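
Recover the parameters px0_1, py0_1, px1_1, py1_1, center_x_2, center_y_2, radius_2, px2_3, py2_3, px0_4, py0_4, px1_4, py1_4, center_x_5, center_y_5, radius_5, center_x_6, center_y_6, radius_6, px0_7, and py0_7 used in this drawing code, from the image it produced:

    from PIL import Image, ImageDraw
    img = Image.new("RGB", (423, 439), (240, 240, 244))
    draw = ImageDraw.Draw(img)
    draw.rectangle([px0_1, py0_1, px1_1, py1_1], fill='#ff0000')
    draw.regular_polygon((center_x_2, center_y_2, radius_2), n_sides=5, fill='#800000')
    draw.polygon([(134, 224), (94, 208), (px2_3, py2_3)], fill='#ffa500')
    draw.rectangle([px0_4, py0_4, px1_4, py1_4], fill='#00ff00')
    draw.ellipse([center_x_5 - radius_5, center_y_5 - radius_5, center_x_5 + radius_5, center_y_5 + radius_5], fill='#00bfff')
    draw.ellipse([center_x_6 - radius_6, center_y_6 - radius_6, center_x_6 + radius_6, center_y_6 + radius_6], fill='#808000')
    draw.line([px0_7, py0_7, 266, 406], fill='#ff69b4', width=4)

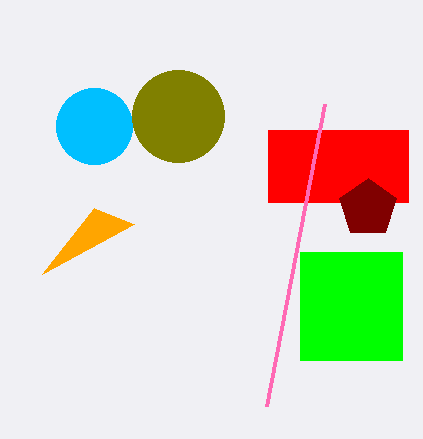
px0_1 = 268, py0_1 = 130, px1_1 = 408, py1_1 = 202, center_x_2 = 368, center_y_2 = 208, radius_2 = 30, px2_3 = 42, py2_3 = 274, px0_4 = 300, py0_4 = 252, px1_4 = 402, py1_4 = 360, center_x_5 = 94, center_y_5 = 126, radius_5 = 38, center_x_6 = 178, center_y_6 = 116, radius_6 = 46, px0_7 = 324, py0_7 = 104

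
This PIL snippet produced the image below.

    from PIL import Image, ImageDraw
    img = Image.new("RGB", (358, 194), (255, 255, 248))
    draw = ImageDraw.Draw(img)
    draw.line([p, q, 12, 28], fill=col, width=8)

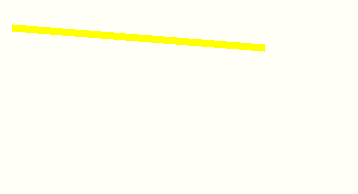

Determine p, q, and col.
p = 264; q = 48; col = 'yellow'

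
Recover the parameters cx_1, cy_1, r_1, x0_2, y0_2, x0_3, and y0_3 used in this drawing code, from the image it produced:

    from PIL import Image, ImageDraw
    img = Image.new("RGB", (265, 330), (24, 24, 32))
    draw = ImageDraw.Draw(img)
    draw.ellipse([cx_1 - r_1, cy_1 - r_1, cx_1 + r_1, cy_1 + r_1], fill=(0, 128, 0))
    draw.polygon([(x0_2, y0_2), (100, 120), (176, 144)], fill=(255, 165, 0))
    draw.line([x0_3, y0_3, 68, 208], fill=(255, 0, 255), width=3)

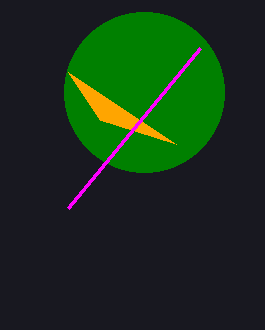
cx_1 = 144; cy_1 = 92; r_1 = 80; x0_2 = 68; y0_2 = 72; x0_3 = 200; y0_3 = 48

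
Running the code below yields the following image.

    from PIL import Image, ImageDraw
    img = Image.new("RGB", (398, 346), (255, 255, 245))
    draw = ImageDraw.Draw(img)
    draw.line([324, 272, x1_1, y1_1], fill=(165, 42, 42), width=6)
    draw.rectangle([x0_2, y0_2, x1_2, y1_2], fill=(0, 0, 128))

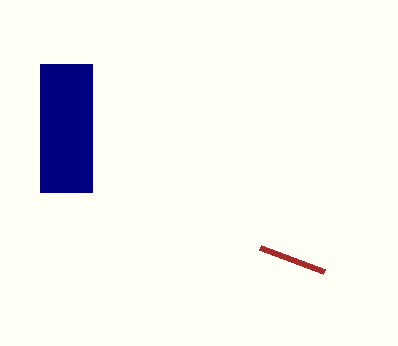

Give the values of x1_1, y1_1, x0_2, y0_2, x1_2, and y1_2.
x1_1 = 260
y1_1 = 248
x0_2 = 40
y0_2 = 64
x1_2 = 92
y1_2 = 192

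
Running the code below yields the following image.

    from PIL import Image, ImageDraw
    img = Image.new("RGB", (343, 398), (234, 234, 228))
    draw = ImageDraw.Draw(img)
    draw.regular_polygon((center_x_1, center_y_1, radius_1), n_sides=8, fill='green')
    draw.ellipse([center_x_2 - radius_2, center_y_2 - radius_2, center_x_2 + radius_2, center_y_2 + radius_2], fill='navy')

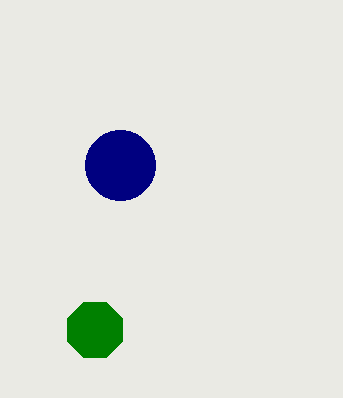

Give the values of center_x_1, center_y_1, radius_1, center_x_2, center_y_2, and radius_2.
center_x_1 = 95; center_y_1 = 330; radius_1 = 30; center_x_2 = 120; center_y_2 = 165; radius_2 = 35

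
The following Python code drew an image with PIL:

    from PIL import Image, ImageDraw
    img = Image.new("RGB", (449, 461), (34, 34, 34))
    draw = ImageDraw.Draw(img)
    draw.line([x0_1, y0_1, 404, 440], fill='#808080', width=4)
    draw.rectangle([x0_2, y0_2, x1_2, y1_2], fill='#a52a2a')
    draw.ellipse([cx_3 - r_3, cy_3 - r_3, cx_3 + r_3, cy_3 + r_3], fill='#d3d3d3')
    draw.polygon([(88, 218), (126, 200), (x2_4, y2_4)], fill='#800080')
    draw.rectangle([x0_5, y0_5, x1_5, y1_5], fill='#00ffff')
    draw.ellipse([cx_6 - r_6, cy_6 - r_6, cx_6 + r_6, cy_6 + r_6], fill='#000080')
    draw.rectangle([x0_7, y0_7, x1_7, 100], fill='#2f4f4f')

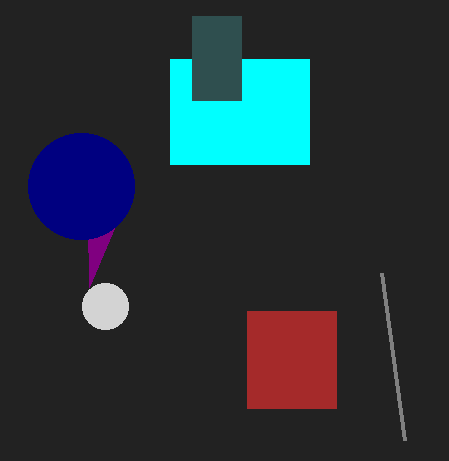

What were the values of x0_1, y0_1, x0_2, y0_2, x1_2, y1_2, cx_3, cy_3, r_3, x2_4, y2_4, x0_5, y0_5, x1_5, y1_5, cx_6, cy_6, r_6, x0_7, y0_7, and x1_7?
x0_1 = 381; y0_1 = 273; x0_2 = 247; y0_2 = 311; x1_2 = 336; y1_2 = 408; cx_3 = 105; cy_3 = 306; r_3 = 23; x2_4 = 89; y2_4 = 287; x0_5 = 170; y0_5 = 59; x1_5 = 309; y1_5 = 164; cx_6 = 81; cy_6 = 186; r_6 = 53; x0_7 = 192; y0_7 = 16; x1_7 = 241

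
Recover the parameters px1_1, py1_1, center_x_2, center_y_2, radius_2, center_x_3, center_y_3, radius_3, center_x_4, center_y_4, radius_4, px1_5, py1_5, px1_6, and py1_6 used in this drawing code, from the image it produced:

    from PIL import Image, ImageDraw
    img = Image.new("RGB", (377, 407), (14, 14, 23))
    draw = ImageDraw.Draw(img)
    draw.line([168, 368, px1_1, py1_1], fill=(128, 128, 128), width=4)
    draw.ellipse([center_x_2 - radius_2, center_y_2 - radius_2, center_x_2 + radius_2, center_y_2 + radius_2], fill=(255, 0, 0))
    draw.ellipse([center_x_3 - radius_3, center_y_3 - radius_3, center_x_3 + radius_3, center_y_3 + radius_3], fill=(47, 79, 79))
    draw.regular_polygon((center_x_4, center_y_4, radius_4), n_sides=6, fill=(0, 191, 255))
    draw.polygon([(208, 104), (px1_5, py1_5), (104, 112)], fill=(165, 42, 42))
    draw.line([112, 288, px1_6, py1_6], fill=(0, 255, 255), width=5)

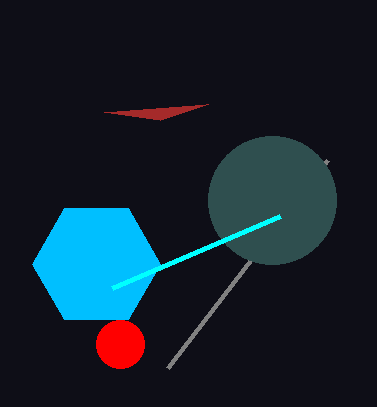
px1_1 = 328
py1_1 = 160
center_x_2 = 120
center_y_2 = 344
radius_2 = 24
center_x_3 = 272
center_y_3 = 200
radius_3 = 64
center_x_4 = 96
center_y_4 = 264
radius_4 = 64
px1_5 = 160
py1_5 = 120
px1_6 = 280
py1_6 = 216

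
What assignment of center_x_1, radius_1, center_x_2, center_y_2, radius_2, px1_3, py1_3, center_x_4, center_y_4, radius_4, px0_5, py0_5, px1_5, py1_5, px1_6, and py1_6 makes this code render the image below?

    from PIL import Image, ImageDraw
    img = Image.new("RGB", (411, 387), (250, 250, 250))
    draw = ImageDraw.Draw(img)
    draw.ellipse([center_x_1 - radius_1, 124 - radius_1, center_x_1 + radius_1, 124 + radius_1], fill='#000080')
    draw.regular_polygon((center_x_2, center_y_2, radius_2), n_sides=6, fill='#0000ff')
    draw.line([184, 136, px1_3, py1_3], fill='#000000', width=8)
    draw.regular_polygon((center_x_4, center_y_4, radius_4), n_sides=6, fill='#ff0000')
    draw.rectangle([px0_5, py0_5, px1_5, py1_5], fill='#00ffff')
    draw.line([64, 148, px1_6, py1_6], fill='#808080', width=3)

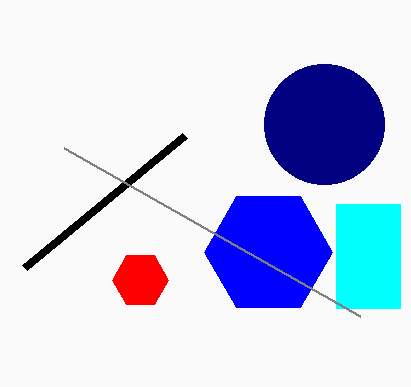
center_x_1 = 324
radius_1 = 60
center_x_2 = 268
center_y_2 = 252
radius_2 = 64
px1_3 = 24
py1_3 = 268
center_x_4 = 140
center_y_4 = 280
radius_4 = 28
px0_5 = 336
py0_5 = 204
px1_5 = 400
py1_5 = 308
px1_6 = 360
py1_6 = 316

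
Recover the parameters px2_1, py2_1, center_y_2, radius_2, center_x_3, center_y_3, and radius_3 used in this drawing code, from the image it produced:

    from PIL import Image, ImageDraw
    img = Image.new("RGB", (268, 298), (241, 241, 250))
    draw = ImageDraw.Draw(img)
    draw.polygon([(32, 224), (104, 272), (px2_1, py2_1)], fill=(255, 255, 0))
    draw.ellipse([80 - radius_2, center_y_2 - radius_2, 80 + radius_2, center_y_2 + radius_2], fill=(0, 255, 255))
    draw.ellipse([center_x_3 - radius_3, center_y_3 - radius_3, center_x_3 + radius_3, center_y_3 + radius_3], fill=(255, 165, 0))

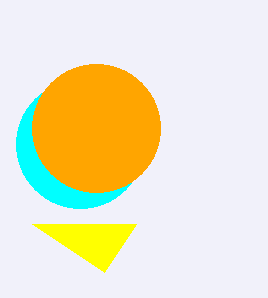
px2_1 = 136, py2_1 = 224, center_y_2 = 144, radius_2 = 64, center_x_3 = 96, center_y_3 = 128, radius_3 = 64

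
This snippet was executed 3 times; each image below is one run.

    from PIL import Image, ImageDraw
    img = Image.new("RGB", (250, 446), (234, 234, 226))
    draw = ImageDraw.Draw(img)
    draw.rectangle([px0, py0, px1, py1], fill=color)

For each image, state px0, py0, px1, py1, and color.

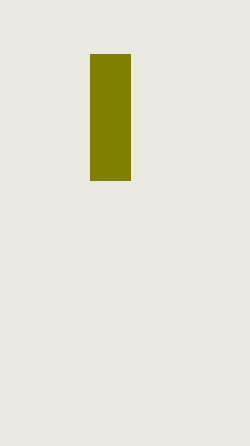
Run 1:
px0 = 90
py0 = 54
px1 = 130
py1 = 180
color = 'olive'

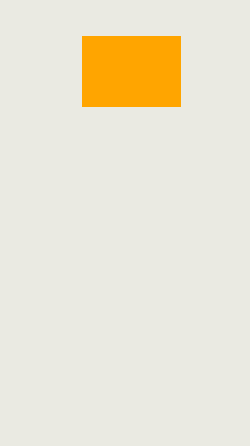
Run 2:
px0 = 82; py0 = 36; px1 = 180; py1 = 106; color = 'orange'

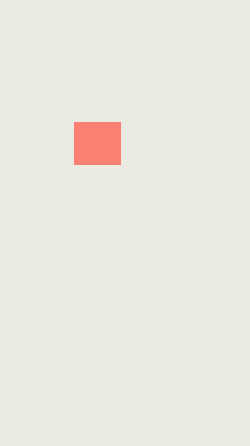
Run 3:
px0 = 74; py0 = 122; px1 = 120; py1 = 164; color = 'salmon'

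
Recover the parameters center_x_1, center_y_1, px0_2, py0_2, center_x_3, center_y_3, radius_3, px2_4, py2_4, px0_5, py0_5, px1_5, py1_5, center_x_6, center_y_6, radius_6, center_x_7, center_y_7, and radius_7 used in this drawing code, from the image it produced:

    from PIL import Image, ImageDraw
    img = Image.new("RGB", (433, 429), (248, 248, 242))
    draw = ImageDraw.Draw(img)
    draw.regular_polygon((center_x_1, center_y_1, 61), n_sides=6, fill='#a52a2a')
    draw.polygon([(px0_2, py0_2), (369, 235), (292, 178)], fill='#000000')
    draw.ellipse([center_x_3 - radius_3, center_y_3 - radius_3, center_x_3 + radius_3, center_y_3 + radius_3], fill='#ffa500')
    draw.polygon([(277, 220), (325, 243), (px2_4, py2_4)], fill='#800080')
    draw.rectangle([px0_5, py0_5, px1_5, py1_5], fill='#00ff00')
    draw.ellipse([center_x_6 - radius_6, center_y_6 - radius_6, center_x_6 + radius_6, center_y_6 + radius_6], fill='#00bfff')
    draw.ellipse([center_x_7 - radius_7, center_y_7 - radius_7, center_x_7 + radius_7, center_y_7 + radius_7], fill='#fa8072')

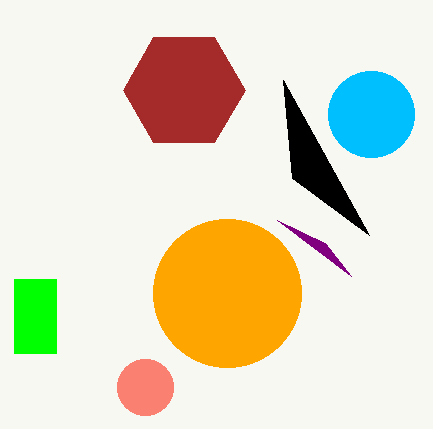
center_x_1 = 184
center_y_1 = 90
px0_2 = 283
py0_2 = 80
center_x_3 = 227
center_y_3 = 293
radius_3 = 74
px2_4 = 351
py2_4 = 276
px0_5 = 14
py0_5 = 279
px1_5 = 56
py1_5 = 353
center_x_6 = 371
center_y_6 = 114
radius_6 = 43
center_x_7 = 145
center_y_7 = 387
radius_7 = 28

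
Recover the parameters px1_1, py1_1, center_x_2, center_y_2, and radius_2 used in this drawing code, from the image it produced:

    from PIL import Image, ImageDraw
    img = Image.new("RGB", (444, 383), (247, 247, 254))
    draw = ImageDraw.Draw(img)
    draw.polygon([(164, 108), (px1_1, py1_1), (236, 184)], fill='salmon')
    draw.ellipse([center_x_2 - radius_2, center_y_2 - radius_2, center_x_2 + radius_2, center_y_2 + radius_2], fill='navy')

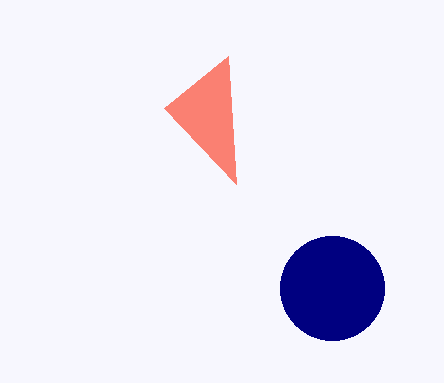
px1_1 = 228; py1_1 = 56; center_x_2 = 332; center_y_2 = 288; radius_2 = 52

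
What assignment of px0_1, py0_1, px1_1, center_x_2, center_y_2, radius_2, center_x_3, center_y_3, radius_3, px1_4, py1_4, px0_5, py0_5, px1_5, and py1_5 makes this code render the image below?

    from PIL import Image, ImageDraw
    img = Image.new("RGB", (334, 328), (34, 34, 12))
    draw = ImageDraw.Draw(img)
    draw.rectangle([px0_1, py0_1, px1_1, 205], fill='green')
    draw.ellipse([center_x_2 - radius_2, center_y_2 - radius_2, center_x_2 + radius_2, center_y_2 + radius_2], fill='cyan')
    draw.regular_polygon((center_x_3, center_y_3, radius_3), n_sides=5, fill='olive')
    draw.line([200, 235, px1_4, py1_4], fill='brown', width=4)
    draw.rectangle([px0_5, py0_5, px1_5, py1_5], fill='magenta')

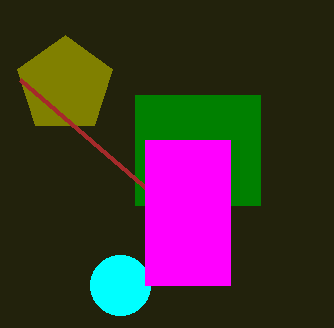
px0_1 = 135; py0_1 = 95; px1_1 = 260; center_x_2 = 120; center_y_2 = 285; radius_2 = 30; center_x_3 = 65; center_y_3 = 85; radius_3 = 50; px1_4 = 20; py1_4 = 80; px0_5 = 145; py0_5 = 140; px1_5 = 230; py1_5 = 285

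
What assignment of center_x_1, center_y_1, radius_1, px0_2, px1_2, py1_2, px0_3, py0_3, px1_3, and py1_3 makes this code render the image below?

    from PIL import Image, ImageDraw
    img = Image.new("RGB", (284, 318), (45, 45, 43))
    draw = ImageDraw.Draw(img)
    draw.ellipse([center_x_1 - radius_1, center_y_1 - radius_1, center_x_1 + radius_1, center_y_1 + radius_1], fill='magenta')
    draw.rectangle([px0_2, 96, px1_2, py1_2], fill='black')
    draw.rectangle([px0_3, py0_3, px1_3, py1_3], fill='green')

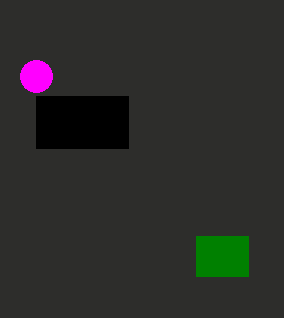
center_x_1 = 36
center_y_1 = 76
radius_1 = 16
px0_2 = 36
px1_2 = 128
py1_2 = 148
px0_3 = 196
py0_3 = 236
px1_3 = 248
py1_3 = 276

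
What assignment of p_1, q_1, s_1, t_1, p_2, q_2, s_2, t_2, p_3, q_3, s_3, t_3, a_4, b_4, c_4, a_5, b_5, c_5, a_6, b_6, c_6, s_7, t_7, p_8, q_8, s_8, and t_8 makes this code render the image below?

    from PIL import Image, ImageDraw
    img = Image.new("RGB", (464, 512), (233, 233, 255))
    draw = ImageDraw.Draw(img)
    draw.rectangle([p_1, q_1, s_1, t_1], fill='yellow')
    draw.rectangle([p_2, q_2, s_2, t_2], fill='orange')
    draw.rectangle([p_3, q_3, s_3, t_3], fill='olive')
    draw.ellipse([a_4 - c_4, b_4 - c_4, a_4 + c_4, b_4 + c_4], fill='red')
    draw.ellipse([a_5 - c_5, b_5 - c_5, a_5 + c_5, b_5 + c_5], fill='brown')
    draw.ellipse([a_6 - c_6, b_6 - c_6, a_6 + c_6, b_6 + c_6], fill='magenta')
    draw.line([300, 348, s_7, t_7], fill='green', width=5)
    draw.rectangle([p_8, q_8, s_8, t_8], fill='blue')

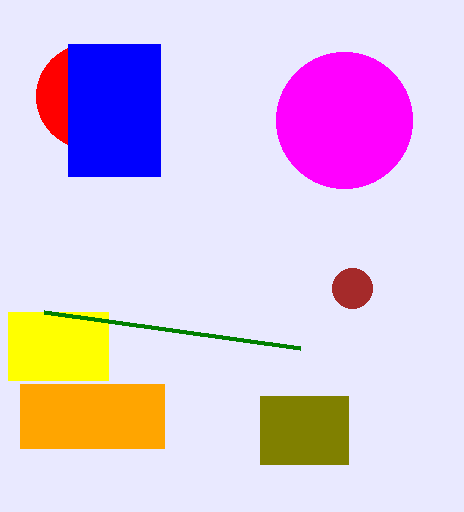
p_1 = 8
q_1 = 312
s_1 = 108
t_1 = 380
p_2 = 20
q_2 = 384
s_2 = 164
t_2 = 448
p_3 = 260
q_3 = 396
s_3 = 348
t_3 = 464
a_4 = 88
b_4 = 96
c_4 = 52
a_5 = 352
b_5 = 288
c_5 = 20
a_6 = 344
b_6 = 120
c_6 = 68
s_7 = 44
t_7 = 312
p_8 = 68
q_8 = 44
s_8 = 160
t_8 = 176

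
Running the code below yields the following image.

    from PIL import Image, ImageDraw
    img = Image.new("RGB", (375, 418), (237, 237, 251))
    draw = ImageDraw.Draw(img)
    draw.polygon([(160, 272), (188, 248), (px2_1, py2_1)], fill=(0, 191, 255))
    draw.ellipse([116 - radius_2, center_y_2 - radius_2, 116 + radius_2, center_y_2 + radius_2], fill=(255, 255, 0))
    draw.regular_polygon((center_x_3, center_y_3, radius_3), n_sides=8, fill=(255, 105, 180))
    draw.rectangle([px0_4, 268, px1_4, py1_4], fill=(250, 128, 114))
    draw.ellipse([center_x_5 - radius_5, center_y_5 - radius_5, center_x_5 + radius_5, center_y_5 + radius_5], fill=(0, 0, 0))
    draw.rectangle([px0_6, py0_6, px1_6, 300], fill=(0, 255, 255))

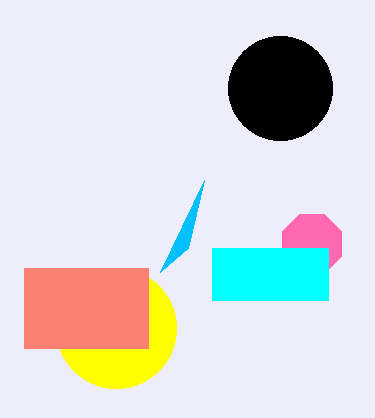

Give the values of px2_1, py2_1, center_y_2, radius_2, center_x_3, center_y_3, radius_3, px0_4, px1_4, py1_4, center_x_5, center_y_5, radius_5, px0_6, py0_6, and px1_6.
px2_1 = 204
py2_1 = 180
center_y_2 = 328
radius_2 = 60
center_x_3 = 312
center_y_3 = 244
radius_3 = 32
px0_4 = 24
px1_4 = 148
py1_4 = 348
center_x_5 = 280
center_y_5 = 88
radius_5 = 52
px0_6 = 212
py0_6 = 248
px1_6 = 328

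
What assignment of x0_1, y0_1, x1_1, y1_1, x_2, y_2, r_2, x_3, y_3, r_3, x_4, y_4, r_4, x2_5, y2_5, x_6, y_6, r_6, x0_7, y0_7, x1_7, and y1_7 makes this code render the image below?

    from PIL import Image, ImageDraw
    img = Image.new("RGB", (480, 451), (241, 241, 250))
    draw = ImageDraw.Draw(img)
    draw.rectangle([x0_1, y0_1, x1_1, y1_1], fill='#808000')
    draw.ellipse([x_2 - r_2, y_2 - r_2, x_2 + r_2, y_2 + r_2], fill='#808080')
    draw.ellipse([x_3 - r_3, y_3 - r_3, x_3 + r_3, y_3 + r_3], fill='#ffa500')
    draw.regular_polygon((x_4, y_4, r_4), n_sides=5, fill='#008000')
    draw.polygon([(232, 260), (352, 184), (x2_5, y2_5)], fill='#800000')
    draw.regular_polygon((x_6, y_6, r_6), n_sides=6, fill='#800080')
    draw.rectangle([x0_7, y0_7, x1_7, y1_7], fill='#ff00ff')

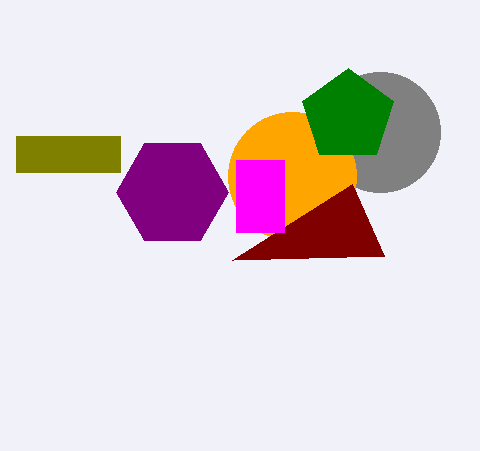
x0_1 = 16; y0_1 = 136; x1_1 = 120; y1_1 = 172; x_2 = 380; y_2 = 132; r_2 = 60; x_3 = 292; y_3 = 176; r_3 = 64; x_4 = 348; y_4 = 116; r_4 = 48; x2_5 = 384; y2_5 = 256; x_6 = 172; y_6 = 192; r_6 = 56; x0_7 = 236; y0_7 = 160; x1_7 = 284; y1_7 = 232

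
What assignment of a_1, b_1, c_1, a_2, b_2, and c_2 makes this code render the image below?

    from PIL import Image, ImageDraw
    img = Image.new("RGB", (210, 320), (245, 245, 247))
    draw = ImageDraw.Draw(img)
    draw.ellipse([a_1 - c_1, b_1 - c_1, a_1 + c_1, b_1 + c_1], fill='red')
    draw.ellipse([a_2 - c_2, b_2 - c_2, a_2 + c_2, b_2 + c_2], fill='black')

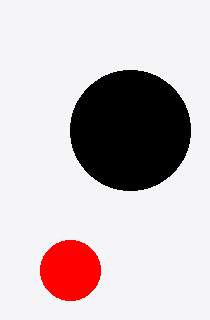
a_1 = 70, b_1 = 270, c_1 = 30, a_2 = 130, b_2 = 130, c_2 = 60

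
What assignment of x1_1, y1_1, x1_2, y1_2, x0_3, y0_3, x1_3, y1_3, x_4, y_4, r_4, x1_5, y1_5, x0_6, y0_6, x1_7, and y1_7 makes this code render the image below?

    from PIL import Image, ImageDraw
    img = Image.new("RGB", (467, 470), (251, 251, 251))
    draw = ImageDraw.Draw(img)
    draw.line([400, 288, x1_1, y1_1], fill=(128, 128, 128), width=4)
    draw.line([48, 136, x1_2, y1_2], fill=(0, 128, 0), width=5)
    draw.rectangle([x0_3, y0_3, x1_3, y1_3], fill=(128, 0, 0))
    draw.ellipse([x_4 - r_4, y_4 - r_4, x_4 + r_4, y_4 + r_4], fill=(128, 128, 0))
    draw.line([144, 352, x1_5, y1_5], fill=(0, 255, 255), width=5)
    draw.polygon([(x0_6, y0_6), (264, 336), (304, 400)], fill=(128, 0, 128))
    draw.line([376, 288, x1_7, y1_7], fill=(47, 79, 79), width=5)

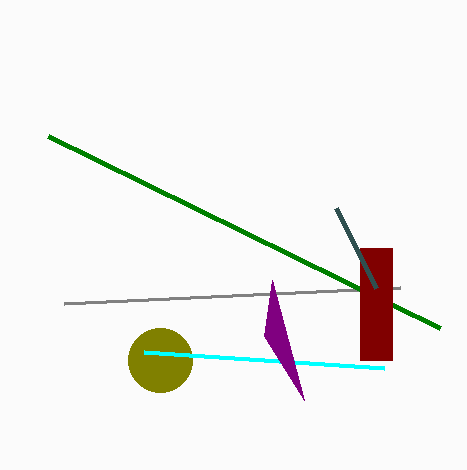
x1_1 = 64
y1_1 = 304
x1_2 = 440
y1_2 = 328
x0_3 = 360
y0_3 = 248
x1_3 = 392
y1_3 = 360
x_4 = 160
y_4 = 360
r_4 = 32
x1_5 = 384
y1_5 = 368
x0_6 = 272
y0_6 = 280
x1_7 = 336
y1_7 = 208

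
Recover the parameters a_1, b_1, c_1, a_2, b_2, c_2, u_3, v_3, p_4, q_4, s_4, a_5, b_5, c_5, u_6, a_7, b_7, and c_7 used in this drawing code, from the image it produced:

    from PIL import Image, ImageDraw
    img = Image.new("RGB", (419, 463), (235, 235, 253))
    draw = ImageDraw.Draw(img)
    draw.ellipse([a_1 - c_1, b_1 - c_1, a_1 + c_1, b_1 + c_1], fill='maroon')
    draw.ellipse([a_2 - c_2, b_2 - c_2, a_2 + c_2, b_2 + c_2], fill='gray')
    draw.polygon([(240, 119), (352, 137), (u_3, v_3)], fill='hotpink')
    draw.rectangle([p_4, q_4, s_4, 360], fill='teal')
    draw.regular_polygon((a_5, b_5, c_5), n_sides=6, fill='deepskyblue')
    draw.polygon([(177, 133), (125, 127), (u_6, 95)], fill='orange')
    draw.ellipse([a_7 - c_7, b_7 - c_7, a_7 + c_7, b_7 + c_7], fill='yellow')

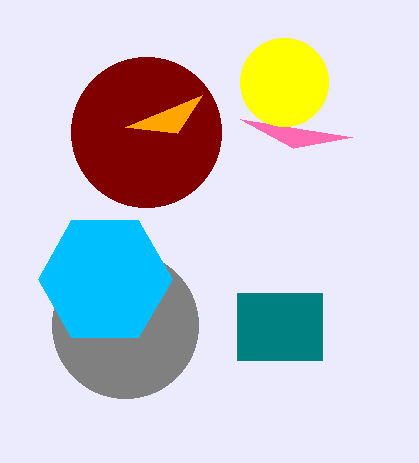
a_1 = 146, b_1 = 132, c_1 = 75, a_2 = 125, b_2 = 325, c_2 = 73, u_3 = 293, v_3 = 148, p_4 = 237, q_4 = 293, s_4 = 322, a_5 = 105, b_5 = 279, c_5 = 67, u_6 = 202, a_7 = 284, b_7 = 82, c_7 = 44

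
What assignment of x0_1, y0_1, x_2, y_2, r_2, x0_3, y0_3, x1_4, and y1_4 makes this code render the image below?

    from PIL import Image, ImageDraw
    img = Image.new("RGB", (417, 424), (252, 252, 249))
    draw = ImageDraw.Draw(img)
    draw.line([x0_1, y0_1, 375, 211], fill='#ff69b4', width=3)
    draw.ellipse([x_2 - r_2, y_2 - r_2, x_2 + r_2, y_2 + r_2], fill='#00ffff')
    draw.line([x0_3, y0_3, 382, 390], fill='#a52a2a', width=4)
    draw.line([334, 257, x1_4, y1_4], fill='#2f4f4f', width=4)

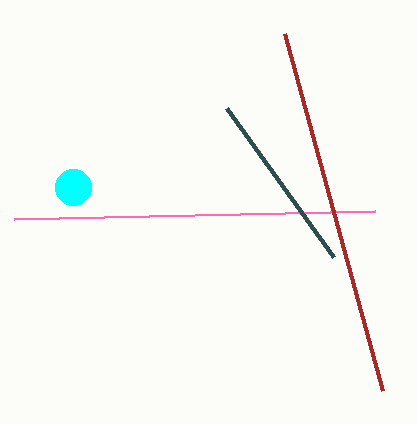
x0_1 = 14, y0_1 = 219, x_2 = 73, y_2 = 187, r_2 = 18, x0_3 = 284, y0_3 = 33, x1_4 = 227, y1_4 = 108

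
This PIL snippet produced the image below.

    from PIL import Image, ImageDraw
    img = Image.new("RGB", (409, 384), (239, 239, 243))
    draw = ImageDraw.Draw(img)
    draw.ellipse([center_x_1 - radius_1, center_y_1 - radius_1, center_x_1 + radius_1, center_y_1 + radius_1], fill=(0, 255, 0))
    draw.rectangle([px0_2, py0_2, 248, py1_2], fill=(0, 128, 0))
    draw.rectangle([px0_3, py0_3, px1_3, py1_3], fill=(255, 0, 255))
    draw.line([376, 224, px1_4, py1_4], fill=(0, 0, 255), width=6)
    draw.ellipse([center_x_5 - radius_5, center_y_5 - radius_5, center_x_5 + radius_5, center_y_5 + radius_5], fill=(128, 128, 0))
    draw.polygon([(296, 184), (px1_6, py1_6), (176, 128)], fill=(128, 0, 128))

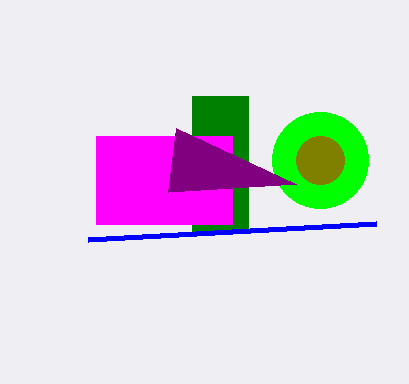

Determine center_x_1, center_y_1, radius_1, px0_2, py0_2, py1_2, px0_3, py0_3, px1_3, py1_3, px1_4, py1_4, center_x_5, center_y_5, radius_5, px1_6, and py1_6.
center_x_1 = 320
center_y_1 = 160
radius_1 = 48
px0_2 = 192
py0_2 = 96
py1_2 = 232
px0_3 = 96
py0_3 = 136
px1_3 = 232
py1_3 = 224
px1_4 = 88
py1_4 = 240
center_x_5 = 320
center_y_5 = 160
radius_5 = 24
px1_6 = 168
py1_6 = 192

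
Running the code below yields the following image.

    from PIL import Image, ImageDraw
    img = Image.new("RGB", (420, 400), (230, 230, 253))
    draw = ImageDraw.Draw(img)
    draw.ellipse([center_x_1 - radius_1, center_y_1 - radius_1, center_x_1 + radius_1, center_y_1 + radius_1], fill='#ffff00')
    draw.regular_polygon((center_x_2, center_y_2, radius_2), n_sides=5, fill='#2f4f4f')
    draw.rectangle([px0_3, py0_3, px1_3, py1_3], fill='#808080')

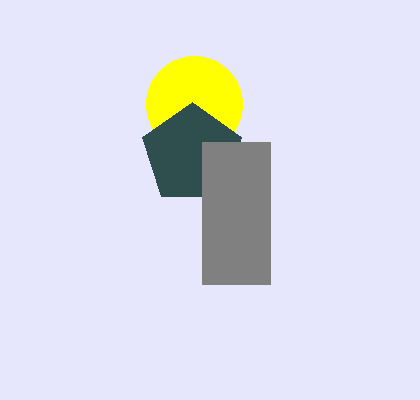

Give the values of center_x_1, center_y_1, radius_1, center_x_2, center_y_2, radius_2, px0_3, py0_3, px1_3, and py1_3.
center_x_1 = 194
center_y_1 = 104
radius_1 = 48
center_x_2 = 192
center_y_2 = 154
radius_2 = 52
px0_3 = 202
py0_3 = 142
px1_3 = 270
py1_3 = 284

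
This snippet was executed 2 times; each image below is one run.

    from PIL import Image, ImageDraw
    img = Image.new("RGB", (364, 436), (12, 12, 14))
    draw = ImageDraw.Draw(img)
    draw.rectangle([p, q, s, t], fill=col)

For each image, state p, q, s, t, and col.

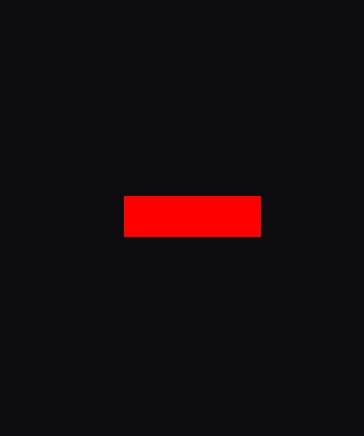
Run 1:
p = 124; q = 196; s = 260; t = 236; col = 'red'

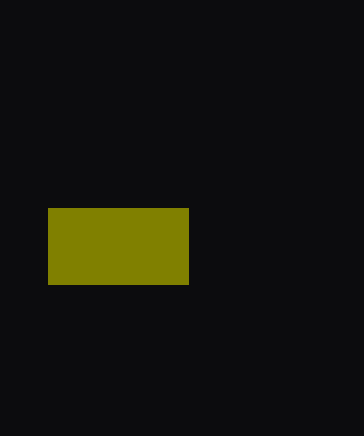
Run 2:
p = 48
q = 208
s = 188
t = 284
col = 'olive'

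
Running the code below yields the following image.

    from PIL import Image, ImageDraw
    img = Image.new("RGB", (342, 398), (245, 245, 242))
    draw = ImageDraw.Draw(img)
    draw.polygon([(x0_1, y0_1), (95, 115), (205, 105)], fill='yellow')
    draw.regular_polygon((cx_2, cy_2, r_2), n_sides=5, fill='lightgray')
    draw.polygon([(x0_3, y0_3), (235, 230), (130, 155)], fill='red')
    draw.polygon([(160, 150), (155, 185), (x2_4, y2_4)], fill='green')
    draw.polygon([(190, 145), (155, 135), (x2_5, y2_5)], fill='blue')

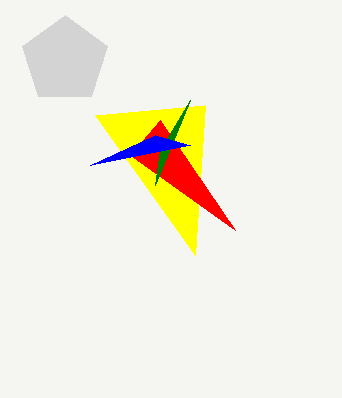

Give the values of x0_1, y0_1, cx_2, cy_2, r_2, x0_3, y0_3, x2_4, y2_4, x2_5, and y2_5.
x0_1 = 195, y0_1 = 255, cx_2 = 65, cy_2 = 60, r_2 = 45, x0_3 = 160, y0_3 = 120, x2_4 = 190, y2_4 = 100, x2_5 = 90, y2_5 = 165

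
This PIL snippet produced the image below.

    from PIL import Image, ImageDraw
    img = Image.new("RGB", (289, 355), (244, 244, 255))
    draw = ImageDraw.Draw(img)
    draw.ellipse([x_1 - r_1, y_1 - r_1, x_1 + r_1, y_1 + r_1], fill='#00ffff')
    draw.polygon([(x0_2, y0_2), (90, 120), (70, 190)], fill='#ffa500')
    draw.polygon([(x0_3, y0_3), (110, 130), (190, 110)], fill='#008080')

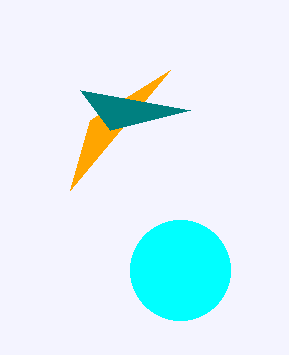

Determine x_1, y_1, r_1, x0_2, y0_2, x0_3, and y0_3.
x_1 = 180; y_1 = 270; r_1 = 50; x0_2 = 170; y0_2 = 70; x0_3 = 80; y0_3 = 90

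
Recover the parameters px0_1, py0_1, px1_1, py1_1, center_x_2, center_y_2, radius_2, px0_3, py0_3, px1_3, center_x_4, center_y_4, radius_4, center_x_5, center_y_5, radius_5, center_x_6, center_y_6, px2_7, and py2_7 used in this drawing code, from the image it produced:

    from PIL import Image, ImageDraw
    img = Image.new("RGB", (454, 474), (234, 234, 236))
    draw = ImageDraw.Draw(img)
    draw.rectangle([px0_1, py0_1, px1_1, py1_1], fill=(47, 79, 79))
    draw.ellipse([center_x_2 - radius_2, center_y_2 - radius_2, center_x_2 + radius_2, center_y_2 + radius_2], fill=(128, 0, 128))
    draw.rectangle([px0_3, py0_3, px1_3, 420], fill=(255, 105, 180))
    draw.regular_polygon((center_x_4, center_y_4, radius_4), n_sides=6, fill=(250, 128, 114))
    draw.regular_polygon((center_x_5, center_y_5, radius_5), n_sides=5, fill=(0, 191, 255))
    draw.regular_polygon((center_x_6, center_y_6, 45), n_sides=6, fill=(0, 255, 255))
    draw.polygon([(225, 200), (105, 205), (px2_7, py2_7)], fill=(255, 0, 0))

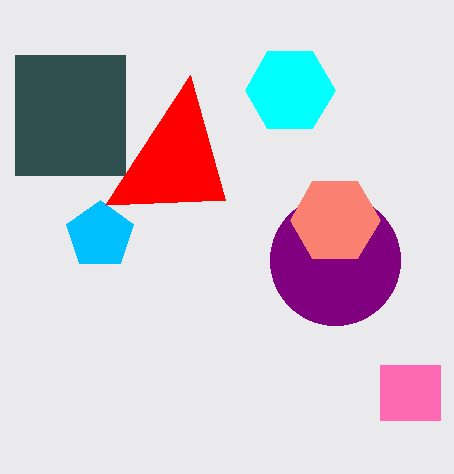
px0_1 = 15; py0_1 = 55; px1_1 = 125; py1_1 = 175; center_x_2 = 335; center_y_2 = 260; radius_2 = 65; px0_3 = 380; py0_3 = 365; px1_3 = 440; center_x_4 = 335; center_y_4 = 220; radius_4 = 45; center_x_5 = 100; center_y_5 = 235; radius_5 = 35; center_x_6 = 290; center_y_6 = 90; px2_7 = 190; py2_7 = 75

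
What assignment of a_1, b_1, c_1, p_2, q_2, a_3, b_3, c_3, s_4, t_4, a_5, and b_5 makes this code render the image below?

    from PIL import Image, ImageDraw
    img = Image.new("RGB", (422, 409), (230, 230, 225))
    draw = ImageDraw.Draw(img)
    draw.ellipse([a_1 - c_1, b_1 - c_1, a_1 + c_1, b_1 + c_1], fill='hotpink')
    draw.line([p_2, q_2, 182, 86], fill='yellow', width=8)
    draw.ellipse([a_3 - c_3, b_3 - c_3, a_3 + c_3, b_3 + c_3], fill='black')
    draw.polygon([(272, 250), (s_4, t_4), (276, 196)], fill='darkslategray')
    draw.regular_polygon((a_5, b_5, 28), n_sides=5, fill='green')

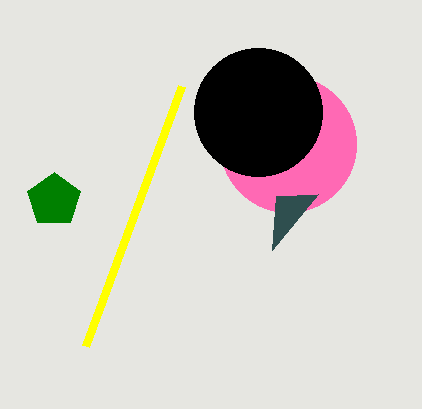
a_1 = 288
b_1 = 144
c_1 = 68
p_2 = 86
q_2 = 346
a_3 = 258
b_3 = 112
c_3 = 64
s_4 = 318
t_4 = 194
a_5 = 54
b_5 = 200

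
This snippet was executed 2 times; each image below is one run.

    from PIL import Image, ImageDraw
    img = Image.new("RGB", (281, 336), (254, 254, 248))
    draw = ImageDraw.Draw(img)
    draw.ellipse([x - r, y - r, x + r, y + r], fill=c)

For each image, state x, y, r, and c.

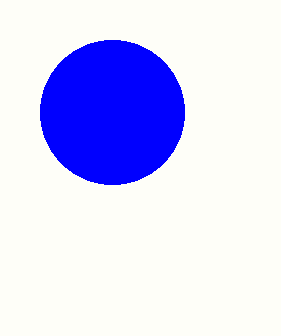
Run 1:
x = 112, y = 112, r = 72, c = 'blue'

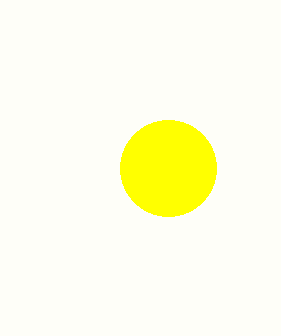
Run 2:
x = 168, y = 168, r = 48, c = 'yellow'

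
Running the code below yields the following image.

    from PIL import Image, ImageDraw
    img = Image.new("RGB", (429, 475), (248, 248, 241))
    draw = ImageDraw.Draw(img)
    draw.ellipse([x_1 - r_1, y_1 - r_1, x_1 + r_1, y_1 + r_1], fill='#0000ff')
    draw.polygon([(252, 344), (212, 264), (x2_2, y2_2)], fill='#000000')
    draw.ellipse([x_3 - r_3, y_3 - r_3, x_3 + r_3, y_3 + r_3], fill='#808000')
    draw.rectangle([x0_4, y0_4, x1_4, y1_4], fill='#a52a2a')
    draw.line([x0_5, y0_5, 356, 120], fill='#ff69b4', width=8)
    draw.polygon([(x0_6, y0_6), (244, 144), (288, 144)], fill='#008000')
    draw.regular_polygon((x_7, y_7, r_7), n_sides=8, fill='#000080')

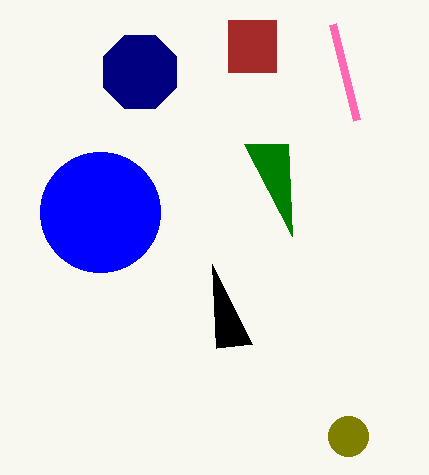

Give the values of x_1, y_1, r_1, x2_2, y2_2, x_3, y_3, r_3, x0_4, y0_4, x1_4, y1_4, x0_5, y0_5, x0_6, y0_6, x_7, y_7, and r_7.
x_1 = 100; y_1 = 212; r_1 = 60; x2_2 = 216; y2_2 = 348; x_3 = 348; y_3 = 436; r_3 = 20; x0_4 = 228; y0_4 = 20; x1_4 = 276; y1_4 = 72; x0_5 = 332; y0_5 = 24; x0_6 = 292; y0_6 = 236; x_7 = 140; y_7 = 72; r_7 = 40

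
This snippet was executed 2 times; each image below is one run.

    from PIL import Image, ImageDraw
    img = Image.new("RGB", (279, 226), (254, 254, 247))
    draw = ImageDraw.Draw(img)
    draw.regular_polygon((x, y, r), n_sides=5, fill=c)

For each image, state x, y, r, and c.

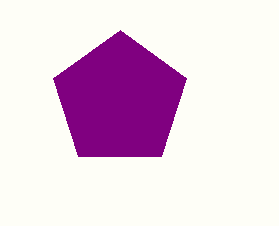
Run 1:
x = 120, y = 100, r = 70, c = 'purple'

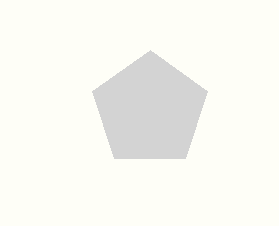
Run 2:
x = 150; y = 110; r = 60; c = 'lightgray'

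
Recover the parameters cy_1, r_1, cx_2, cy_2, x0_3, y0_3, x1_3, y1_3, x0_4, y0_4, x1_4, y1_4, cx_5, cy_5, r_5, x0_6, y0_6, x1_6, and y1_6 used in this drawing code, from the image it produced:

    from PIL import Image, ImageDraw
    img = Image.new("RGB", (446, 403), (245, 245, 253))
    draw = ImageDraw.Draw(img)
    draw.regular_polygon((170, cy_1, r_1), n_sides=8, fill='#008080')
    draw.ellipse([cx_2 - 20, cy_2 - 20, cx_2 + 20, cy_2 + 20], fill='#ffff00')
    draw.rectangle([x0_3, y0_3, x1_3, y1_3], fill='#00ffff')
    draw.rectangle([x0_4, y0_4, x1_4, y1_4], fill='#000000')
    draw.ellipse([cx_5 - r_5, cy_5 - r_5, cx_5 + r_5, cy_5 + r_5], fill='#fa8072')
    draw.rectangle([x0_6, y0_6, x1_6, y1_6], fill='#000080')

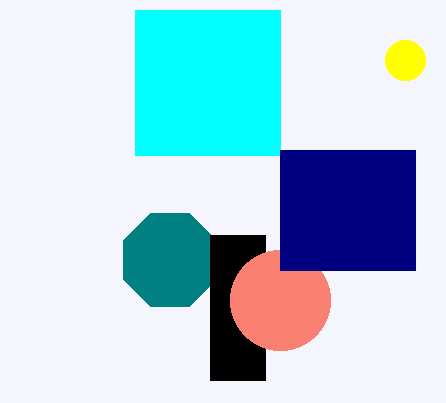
cy_1 = 260
r_1 = 50
cx_2 = 405
cy_2 = 60
x0_3 = 135
y0_3 = 10
x1_3 = 280
y1_3 = 155
x0_4 = 210
y0_4 = 235
x1_4 = 265
y1_4 = 380
cx_5 = 280
cy_5 = 300
r_5 = 50
x0_6 = 280
y0_6 = 150
x1_6 = 415
y1_6 = 270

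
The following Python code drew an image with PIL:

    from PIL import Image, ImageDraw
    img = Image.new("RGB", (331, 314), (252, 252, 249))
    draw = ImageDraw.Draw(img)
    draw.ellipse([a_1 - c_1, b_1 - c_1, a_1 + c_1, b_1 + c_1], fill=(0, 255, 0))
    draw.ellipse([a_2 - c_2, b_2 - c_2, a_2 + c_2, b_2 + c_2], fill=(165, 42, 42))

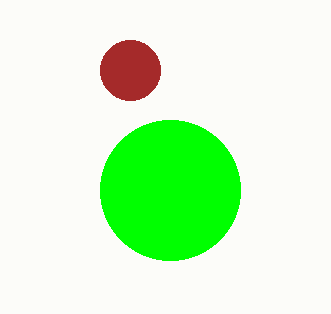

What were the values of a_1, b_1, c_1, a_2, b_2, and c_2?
a_1 = 170; b_1 = 190; c_1 = 70; a_2 = 130; b_2 = 70; c_2 = 30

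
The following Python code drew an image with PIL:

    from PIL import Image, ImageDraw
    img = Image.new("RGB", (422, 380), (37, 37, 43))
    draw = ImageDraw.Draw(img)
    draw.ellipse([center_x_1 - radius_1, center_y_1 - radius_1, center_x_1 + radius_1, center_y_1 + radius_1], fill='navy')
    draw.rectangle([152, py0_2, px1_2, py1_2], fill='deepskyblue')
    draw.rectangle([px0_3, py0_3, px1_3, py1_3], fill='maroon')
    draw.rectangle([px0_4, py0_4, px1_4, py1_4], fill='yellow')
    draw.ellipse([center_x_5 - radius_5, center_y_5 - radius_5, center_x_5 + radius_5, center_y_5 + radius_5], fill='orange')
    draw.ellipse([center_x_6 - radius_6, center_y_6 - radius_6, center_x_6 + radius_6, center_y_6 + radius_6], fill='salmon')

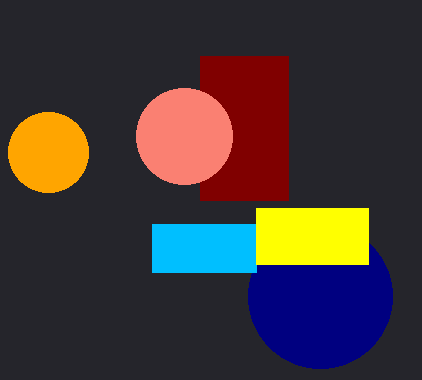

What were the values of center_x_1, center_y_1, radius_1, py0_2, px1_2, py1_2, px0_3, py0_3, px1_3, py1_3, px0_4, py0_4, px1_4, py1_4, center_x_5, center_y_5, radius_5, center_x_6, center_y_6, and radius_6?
center_x_1 = 320, center_y_1 = 296, radius_1 = 72, py0_2 = 224, px1_2 = 256, py1_2 = 272, px0_3 = 200, py0_3 = 56, px1_3 = 288, py1_3 = 200, px0_4 = 256, py0_4 = 208, px1_4 = 368, py1_4 = 264, center_x_5 = 48, center_y_5 = 152, radius_5 = 40, center_x_6 = 184, center_y_6 = 136, radius_6 = 48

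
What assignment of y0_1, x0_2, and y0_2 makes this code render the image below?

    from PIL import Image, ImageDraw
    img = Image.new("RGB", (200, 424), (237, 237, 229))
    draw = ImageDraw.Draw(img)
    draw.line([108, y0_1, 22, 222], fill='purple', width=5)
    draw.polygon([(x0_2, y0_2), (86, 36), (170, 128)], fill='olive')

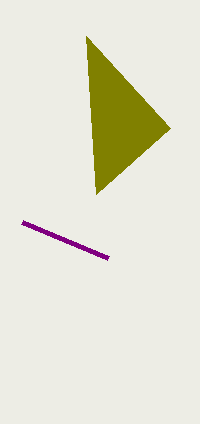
y0_1 = 258
x0_2 = 96
y0_2 = 194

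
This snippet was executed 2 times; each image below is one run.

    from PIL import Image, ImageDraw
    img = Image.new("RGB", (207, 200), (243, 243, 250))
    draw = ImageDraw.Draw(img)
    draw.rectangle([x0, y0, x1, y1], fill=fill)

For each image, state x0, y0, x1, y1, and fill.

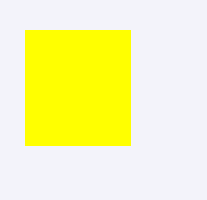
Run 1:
x0 = 25, y0 = 30, x1 = 130, y1 = 145, fill = 'yellow'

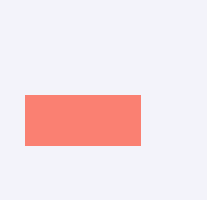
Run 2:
x0 = 25; y0 = 95; x1 = 140; y1 = 145; fill = 'salmon'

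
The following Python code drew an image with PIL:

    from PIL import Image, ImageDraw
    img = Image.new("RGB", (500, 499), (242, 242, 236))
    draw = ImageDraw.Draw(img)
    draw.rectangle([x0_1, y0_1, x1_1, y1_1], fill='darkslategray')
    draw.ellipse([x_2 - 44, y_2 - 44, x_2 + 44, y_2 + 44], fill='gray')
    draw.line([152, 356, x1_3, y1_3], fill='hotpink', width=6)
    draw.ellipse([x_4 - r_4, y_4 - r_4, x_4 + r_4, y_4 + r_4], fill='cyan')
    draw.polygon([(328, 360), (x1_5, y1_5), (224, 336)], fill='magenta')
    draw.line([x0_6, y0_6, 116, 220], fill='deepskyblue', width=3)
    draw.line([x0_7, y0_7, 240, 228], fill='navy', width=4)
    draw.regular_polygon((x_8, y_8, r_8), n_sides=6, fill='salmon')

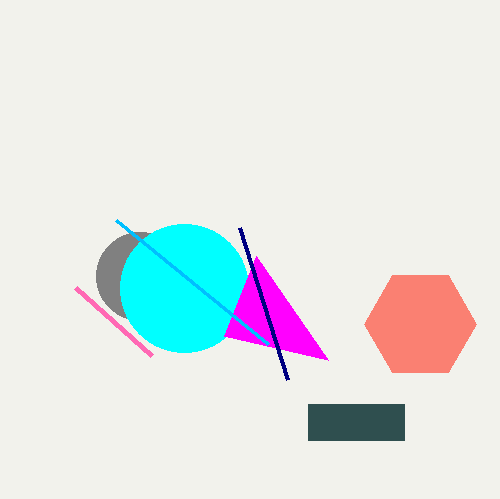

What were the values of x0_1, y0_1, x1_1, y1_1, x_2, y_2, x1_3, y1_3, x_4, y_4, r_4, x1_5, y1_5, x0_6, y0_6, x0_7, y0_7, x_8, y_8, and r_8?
x0_1 = 308, y0_1 = 404, x1_1 = 404, y1_1 = 440, x_2 = 140, y_2 = 276, x1_3 = 76, y1_3 = 288, x_4 = 184, y_4 = 288, r_4 = 64, x1_5 = 256, y1_5 = 256, x0_6 = 268, y0_6 = 344, x0_7 = 288, y0_7 = 380, x_8 = 420, y_8 = 324, r_8 = 56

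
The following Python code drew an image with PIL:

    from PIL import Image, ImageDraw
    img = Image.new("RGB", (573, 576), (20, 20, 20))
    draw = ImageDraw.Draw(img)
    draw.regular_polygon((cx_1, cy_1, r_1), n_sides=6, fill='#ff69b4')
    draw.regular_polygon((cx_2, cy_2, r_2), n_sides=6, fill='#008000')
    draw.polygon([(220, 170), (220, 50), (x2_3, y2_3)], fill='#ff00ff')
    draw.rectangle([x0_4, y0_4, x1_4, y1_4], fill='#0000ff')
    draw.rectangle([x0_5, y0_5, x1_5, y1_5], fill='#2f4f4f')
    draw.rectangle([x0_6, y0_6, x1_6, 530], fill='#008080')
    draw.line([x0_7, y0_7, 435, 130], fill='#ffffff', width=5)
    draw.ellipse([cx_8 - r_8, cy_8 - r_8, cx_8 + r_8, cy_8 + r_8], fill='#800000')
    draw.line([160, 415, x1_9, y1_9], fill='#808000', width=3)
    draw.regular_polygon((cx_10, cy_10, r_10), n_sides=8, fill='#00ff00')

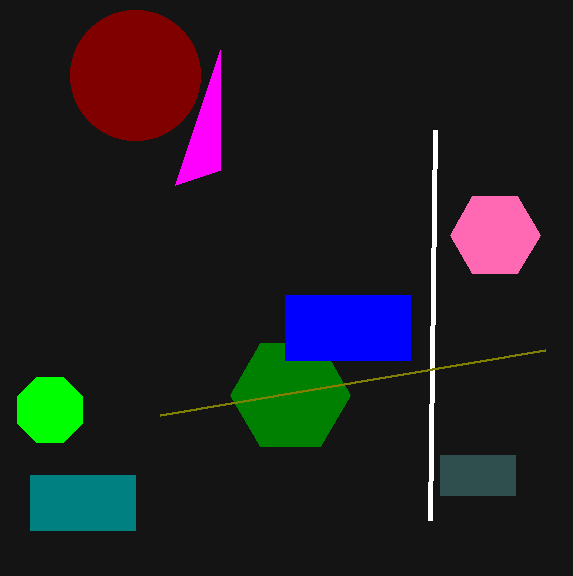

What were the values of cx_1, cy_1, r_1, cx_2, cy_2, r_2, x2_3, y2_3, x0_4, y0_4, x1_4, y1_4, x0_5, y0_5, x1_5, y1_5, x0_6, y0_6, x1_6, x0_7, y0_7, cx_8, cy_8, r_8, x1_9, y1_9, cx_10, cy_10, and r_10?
cx_1 = 495; cy_1 = 235; r_1 = 45; cx_2 = 290; cy_2 = 395; r_2 = 60; x2_3 = 175; y2_3 = 185; x0_4 = 285; y0_4 = 295; x1_4 = 410; y1_4 = 360; x0_5 = 440; y0_5 = 455; x1_5 = 515; y1_5 = 495; x0_6 = 30; y0_6 = 475; x1_6 = 135; x0_7 = 430; y0_7 = 520; cx_8 = 135; cy_8 = 75; r_8 = 65; x1_9 = 545; y1_9 = 350; cx_10 = 50; cy_10 = 410; r_10 = 35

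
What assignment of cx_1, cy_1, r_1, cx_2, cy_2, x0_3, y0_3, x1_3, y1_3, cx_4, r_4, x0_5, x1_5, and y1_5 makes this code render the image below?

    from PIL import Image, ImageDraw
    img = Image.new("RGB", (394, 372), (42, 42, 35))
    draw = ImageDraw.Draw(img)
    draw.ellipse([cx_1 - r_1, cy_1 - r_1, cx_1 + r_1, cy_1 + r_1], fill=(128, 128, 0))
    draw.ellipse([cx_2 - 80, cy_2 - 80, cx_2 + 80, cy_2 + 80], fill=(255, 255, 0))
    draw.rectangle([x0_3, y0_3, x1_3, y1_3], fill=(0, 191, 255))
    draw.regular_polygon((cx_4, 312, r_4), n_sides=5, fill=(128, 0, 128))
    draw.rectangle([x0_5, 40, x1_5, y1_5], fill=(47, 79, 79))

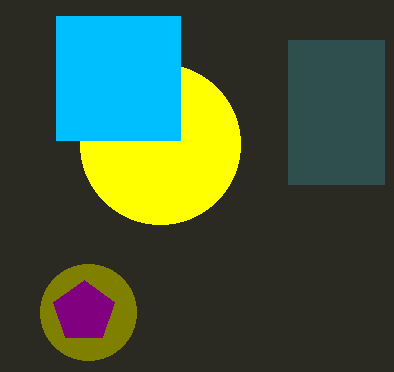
cx_1 = 88
cy_1 = 312
r_1 = 48
cx_2 = 160
cy_2 = 144
x0_3 = 56
y0_3 = 16
x1_3 = 180
y1_3 = 140
cx_4 = 84
r_4 = 32
x0_5 = 288
x1_5 = 384
y1_5 = 184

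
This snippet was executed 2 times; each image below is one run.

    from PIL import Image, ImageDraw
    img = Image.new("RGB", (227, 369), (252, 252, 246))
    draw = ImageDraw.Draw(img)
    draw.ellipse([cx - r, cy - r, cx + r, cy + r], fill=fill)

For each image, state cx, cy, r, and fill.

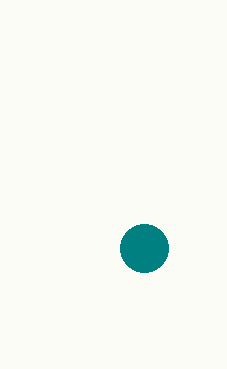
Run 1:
cx = 144, cy = 248, r = 24, fill = 'teal'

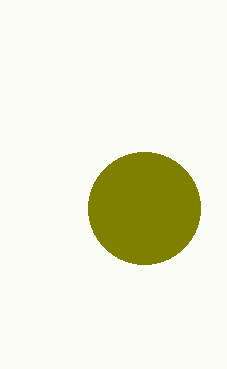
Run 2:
cx = 144, cy = 208, r = 56, fill = 'olive'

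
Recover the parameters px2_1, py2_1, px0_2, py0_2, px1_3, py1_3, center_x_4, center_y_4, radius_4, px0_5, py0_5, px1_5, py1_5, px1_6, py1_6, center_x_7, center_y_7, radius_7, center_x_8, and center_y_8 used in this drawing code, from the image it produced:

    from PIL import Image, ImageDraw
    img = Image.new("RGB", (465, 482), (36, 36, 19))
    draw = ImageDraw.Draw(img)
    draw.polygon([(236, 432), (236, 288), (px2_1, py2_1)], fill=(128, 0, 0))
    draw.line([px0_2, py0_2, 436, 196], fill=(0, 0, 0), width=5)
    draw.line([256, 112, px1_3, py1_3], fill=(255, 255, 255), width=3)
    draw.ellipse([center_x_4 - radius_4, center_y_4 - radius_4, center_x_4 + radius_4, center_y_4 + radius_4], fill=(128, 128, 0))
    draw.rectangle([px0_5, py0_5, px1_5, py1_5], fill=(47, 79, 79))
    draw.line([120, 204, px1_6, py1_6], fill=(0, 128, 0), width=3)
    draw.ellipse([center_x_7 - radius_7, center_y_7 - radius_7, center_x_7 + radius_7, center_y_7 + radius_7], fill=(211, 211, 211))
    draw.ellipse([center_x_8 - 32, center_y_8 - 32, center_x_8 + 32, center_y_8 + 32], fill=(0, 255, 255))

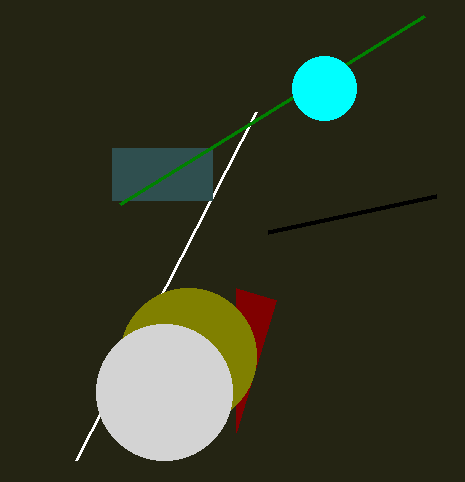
px2_1 = 276; py2_1 = 300; px0_2 = 268; py0_2 = 232; px1_3 = 76; py1_3 = 460; center_x_4 = 188; center_y_4 = 356; radius_4 = 68; px0_5 = 112; py0_5 = 148; px1_5 = 212; py1_5 = 200; px1_6 = 424; py1_6 = 16; center_x_7 = 164; center_y_7 = 392; radius_7 = 68; center_x_8 = 324; center_y_8 = 88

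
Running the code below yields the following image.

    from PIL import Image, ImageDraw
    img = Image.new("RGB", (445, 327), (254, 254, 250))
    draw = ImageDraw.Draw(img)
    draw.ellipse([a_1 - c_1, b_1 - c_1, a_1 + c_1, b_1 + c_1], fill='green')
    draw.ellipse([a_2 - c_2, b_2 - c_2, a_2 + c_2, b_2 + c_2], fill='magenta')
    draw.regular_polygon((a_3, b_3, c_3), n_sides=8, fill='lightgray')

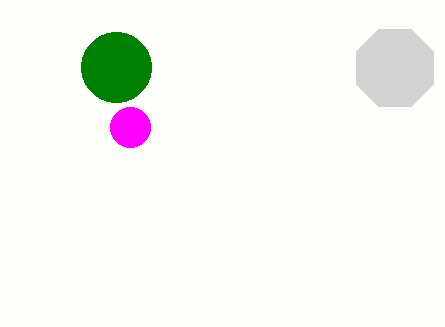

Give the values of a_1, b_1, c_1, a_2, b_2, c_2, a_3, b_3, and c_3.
a_1 = 116
b_1 = 67
c_1 = 35
a_2 = 130
b_2 = 127
c_2 = 20
a_3 = 395
b_3 = 68
c_3 = 42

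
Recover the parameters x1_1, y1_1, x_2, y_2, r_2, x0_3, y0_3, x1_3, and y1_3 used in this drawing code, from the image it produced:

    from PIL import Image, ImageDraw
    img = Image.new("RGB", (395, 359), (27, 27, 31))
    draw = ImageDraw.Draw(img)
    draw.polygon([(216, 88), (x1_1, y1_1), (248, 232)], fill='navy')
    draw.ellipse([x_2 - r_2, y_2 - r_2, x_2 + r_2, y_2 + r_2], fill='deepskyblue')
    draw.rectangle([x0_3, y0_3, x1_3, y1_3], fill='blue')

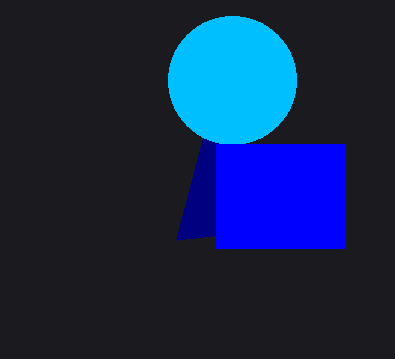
x1_1 = 176, y1_1 = 240, x_2 = 232, y_2 = 80, r_2 = 64, x0_3 = 216, y0_3 = 144, x1_3 = 344, y1_3 = 248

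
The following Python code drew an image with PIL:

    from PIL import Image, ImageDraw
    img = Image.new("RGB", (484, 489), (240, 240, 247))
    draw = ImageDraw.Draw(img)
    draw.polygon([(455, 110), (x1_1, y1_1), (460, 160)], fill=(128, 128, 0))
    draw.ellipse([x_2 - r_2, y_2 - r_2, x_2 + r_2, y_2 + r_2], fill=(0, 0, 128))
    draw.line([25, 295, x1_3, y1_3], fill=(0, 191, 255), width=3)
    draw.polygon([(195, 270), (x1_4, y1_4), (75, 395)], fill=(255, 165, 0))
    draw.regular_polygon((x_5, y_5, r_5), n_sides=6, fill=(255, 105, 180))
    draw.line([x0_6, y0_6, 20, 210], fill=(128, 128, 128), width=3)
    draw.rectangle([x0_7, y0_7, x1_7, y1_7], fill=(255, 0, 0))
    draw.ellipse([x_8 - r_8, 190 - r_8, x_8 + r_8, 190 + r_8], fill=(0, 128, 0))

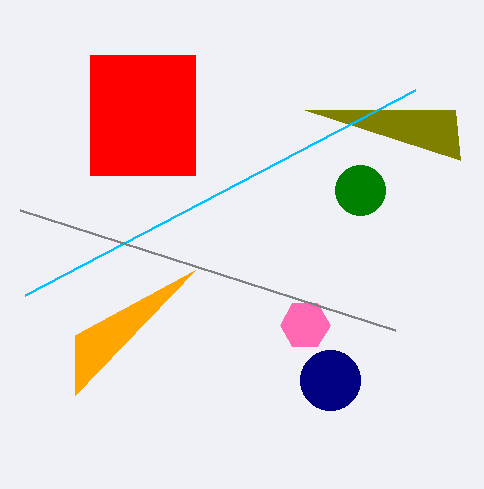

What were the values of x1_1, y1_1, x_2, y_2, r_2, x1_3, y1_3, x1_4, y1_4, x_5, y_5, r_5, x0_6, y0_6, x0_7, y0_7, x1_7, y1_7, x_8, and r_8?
x1_1 = 305
y1_1 = 110
x_2 = 330
y_2 = 380
r_2 = 30
x1_3 = 415
y1_3 = 90
x1_4 = 75
y1_4 = 335
x_5 = 305
y_5 = 325
r_5 = 25
x0_6 = 395
y0_6 = 330
x0_7 = 90
y0_7 = 55
x1_7 = 195
y1_7 = 175
x_8 = 360
r_8 = 25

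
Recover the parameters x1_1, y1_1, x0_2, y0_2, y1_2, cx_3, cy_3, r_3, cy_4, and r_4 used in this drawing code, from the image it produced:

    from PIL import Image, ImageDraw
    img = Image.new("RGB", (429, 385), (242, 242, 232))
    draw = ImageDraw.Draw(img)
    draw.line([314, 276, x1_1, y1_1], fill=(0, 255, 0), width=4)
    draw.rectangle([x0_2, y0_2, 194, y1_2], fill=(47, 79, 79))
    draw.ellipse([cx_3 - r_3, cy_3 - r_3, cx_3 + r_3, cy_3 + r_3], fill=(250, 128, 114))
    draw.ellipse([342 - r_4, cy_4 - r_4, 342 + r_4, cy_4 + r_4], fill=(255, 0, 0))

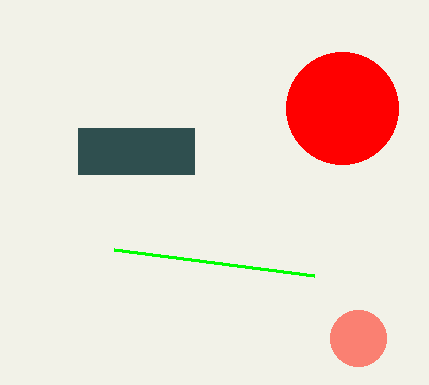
x1_1 = 114
y1_1 = 250
x0_2 = 78
y0_2 = 128
y1_2 = 174
cx_3 = 358
cy_3 = 338
r_3 = 28
cy_4 = 108
r_4 = 56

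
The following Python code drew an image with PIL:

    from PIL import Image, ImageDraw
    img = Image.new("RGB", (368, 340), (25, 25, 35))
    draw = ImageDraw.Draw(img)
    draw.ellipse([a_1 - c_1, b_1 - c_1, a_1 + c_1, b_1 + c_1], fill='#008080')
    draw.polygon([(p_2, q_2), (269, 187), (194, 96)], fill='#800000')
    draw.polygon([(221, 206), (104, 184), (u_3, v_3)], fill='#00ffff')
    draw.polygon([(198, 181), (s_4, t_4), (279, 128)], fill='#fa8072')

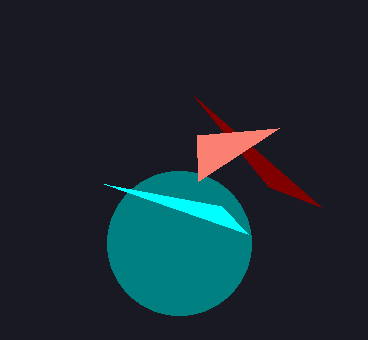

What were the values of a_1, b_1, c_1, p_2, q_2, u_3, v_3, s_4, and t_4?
a_1 = 179; b_1 = 243; c_1 = 72; p_2 = 321; q_2 = 207; u_3 = 248; v_3 = 234; s_4 = 197; t_4 = 135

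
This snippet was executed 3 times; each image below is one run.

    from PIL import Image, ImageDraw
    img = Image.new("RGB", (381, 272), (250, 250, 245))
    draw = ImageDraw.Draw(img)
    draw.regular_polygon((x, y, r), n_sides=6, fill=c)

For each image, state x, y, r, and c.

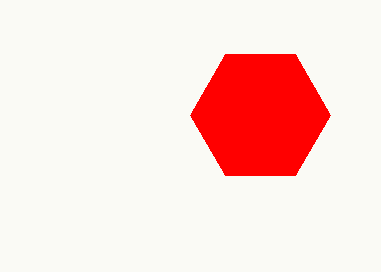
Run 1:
x = 260
y = 115
r = 70
c = 'red'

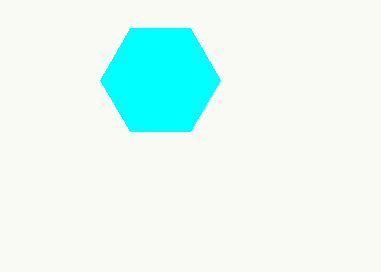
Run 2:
x = 160, y = 80, r = 60, c = 'cyan'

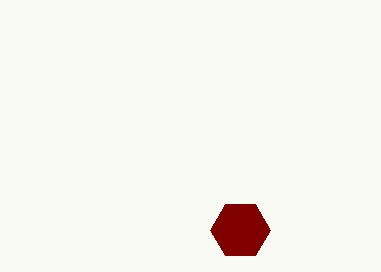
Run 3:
x = 240, y = 230, r = 30, c = 'maroon'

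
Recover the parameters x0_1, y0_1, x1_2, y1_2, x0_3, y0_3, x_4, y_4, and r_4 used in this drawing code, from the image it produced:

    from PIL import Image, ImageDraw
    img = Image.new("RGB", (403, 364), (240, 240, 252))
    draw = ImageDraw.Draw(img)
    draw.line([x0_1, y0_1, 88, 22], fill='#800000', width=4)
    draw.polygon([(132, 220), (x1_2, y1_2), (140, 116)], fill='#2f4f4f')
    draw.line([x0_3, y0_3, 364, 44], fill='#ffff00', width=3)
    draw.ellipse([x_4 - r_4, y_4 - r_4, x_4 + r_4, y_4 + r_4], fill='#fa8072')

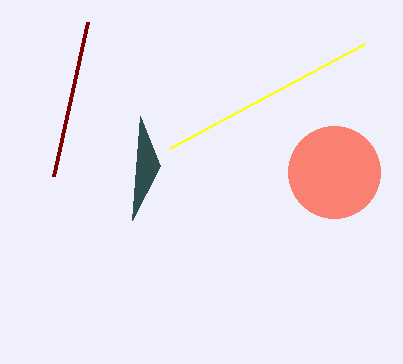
x0_1 = 54
y0_1 = 176
x1_2 = 160
y1_2 = 166
x0_3 = 170
y0_3 = 148
x_4 = 334
y_4 = 172
r_4 = 46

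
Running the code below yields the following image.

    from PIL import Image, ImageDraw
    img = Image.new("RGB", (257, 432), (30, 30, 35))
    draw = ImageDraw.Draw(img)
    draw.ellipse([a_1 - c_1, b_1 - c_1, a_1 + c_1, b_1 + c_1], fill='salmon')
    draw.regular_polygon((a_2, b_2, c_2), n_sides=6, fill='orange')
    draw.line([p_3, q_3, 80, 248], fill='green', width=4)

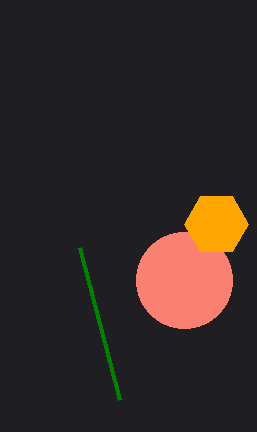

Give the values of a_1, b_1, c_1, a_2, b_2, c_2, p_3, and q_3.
a_1 = 184
b_1 = 280
c_1 = 48
a_2 = 216
b_2 = 224
c_2 = 32
p_3 = 120
q_3 = 400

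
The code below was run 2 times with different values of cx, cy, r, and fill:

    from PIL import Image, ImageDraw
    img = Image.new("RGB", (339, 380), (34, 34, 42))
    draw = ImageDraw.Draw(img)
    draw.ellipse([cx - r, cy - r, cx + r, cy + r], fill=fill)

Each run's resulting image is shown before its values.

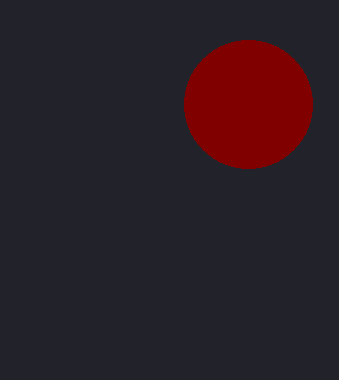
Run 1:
cx = 248
cy = 104
r = 64
fill = 'maroon'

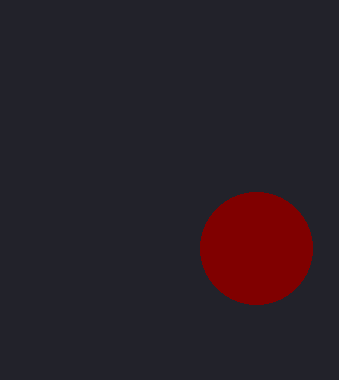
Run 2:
cx = 256; cy = 248; r = 56; fill = 'maroon'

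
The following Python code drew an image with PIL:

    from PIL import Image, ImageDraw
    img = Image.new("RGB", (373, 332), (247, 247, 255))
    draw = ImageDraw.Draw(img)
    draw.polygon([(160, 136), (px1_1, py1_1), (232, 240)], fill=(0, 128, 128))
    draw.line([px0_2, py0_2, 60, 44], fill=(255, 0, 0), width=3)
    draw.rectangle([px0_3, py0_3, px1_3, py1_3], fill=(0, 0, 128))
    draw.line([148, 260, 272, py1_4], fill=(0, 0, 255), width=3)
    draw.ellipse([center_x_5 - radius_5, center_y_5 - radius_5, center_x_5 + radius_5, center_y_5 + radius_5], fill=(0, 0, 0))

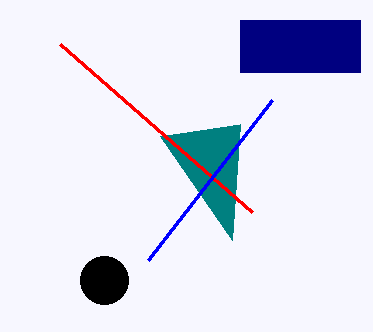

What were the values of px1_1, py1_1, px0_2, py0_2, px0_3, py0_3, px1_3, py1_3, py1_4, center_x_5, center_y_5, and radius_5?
px1_1 = 240; py1_1 = 124; px0_2 = 252; py0_2 = 212; px0_3 = 240; py0_3 = 20; px1_3 = 360; py1_3 = 72; py1_4 = 100; center_x_5 = 104; center_y_5 = 280; radius_5 = 24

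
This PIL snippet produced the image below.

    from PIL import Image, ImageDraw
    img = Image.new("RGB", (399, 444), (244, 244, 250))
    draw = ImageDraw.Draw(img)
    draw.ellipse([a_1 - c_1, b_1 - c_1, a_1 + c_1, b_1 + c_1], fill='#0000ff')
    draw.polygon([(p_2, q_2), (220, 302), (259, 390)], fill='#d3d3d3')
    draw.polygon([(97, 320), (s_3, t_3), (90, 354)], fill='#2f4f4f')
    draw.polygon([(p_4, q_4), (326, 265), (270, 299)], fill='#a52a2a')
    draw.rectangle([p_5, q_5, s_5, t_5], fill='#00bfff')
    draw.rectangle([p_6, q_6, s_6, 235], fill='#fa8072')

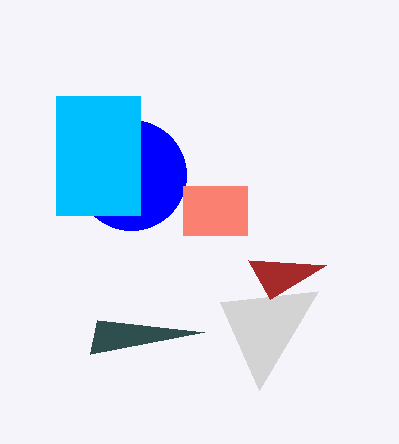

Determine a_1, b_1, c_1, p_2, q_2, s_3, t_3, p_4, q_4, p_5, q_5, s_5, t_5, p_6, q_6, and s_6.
a_1 = 131
b_1 = 175
c_1 = 55
p_2 = 318
q_2 = 291
s_3 = 204
t_3 = 332
p_4 = 248
q_4 = 260
p_5 = 56
q_5 = 96
s_5 = 140
t_5 = 215
p_6 = 183
q_6 = 186
s_6 = 247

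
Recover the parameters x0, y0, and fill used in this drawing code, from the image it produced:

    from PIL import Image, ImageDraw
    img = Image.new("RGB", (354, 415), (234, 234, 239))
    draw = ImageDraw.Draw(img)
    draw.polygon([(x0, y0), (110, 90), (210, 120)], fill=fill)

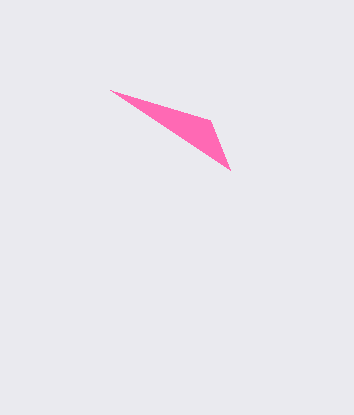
x0 = 230; y0 = 170; fill = 'hotpink'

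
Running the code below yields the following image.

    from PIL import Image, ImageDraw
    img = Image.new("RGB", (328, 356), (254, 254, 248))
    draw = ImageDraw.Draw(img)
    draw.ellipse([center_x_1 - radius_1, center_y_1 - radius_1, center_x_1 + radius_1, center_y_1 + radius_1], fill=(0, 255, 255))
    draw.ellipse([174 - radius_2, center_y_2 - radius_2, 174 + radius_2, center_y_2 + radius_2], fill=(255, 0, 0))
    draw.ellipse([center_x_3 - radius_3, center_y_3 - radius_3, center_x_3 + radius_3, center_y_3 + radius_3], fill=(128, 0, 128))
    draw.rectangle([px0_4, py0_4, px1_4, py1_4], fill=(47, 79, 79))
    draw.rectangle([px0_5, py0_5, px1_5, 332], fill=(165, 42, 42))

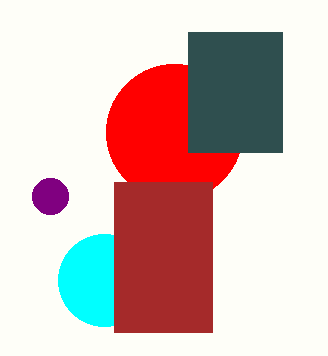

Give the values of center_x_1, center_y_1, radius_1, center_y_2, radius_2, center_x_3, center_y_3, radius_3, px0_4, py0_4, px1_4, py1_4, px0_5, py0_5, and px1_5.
center_x_1 = 104; center_y_1 = 280; radius_1 = 46; center_y_2 = 132; radius_2 = 68; center_x_3 = 50; center_y_3 = 196; radius_3 = 18; px0_4 = 188; py0_4 = 32; px1_4 = 282; py1_4 = 152; px0_5 = 114; py0_5 = 182; px1_5 = 212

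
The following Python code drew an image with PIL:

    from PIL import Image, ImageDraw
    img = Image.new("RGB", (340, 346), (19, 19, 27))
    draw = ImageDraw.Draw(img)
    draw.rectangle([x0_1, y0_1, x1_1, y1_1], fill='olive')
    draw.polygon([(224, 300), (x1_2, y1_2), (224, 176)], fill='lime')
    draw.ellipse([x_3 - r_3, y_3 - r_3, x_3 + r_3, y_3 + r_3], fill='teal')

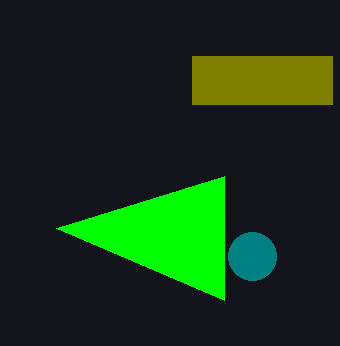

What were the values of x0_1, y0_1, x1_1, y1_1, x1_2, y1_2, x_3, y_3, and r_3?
x0_1 = 192
y0_1 = 56
x1_1 = 332
y1_1 = 104
x1_2 = 56
y1_2 = 228
x_3 = 252
y_3 = 256
r_3 = 24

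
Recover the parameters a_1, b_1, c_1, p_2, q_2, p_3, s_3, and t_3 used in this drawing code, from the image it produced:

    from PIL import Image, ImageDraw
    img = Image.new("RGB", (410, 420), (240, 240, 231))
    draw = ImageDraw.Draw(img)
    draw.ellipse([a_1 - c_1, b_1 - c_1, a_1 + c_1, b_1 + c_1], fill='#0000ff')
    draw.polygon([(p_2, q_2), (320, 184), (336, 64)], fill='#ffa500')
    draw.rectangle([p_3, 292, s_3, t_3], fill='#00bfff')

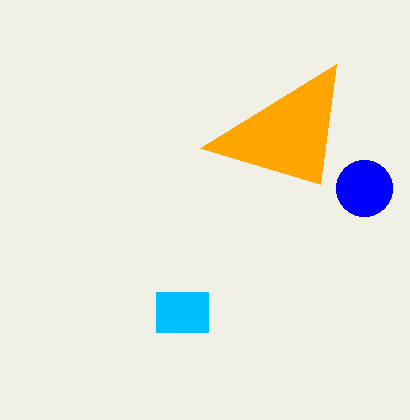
a_1 = 364; b_1 = 188; c_1 = 28; p_2 = 200; q_2 = 148; p_3 = 156; s_3 = 208; t_3 = 332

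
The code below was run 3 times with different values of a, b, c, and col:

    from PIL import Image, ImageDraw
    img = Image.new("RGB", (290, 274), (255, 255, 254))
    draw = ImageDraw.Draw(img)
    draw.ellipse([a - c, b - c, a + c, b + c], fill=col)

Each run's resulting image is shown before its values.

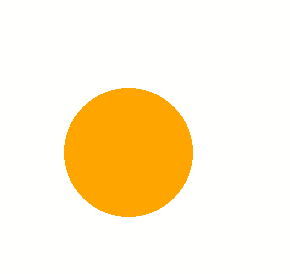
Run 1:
a = 128
b = 152
c = 64
col = 'orange'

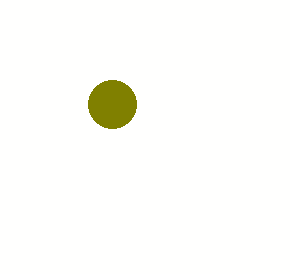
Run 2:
a = 112, b = 104, c = 24, col = 'olive'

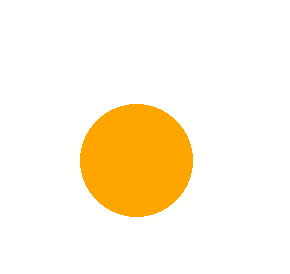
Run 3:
a = 136, b = 160, c = 56, col = 'orange'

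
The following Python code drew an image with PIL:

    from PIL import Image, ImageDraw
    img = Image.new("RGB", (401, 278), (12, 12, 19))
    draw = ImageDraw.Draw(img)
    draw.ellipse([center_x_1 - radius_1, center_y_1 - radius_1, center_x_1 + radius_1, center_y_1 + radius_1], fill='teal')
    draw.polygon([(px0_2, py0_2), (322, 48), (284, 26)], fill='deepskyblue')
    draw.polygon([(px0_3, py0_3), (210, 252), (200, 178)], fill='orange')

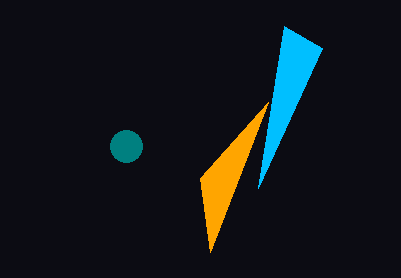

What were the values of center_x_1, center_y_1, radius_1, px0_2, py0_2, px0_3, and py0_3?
center_x_1 = 126
center_y_1 = 146
radius_1 = 16
px0_2 = 258
py0_2 = 188
px0_3 = 268
py0_3 = 102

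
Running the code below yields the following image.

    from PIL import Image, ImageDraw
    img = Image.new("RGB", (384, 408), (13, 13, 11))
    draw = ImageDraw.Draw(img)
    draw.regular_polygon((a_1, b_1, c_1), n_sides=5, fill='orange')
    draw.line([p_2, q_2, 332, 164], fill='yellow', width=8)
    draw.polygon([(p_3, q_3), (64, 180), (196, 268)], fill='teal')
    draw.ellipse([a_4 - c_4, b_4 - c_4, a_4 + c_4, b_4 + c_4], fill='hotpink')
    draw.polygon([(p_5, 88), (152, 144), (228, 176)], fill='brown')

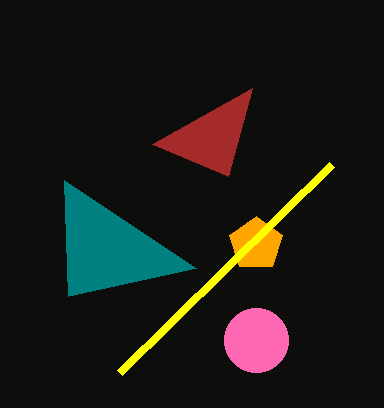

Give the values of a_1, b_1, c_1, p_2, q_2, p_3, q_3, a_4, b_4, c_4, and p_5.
a_1 = 256, b_1 = 244, c_1 = 28, p_2 = 120, q_2 = 372, p_3 = 68, q_3 = 296, a_4 = 256, b_4 = 340, c_4 = 32, p_5 = 252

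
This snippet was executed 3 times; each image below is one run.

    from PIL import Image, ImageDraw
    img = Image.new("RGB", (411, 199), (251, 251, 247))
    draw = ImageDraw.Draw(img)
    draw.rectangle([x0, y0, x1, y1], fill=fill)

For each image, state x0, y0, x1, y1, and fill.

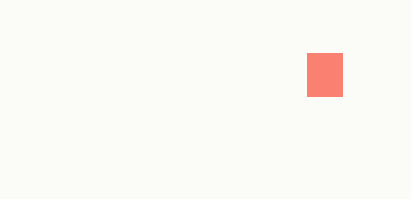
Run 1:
x0 = 307
y0 = 53
x1 = 342
y1 = 96
fill = 'salmon'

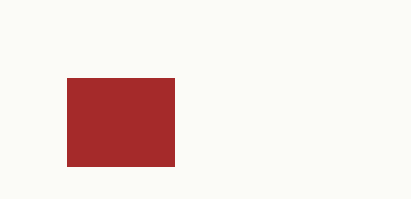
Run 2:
x0 = 67
y0 = 78
x1 = 174
y1 = 166
fill = 'brown'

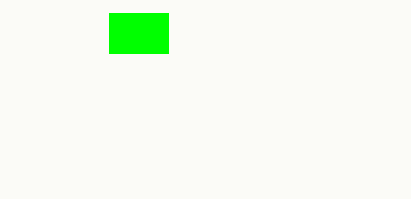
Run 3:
x0 = 109, y0 = 13, x1 = 168, y1 = 53, fill = 'lime'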